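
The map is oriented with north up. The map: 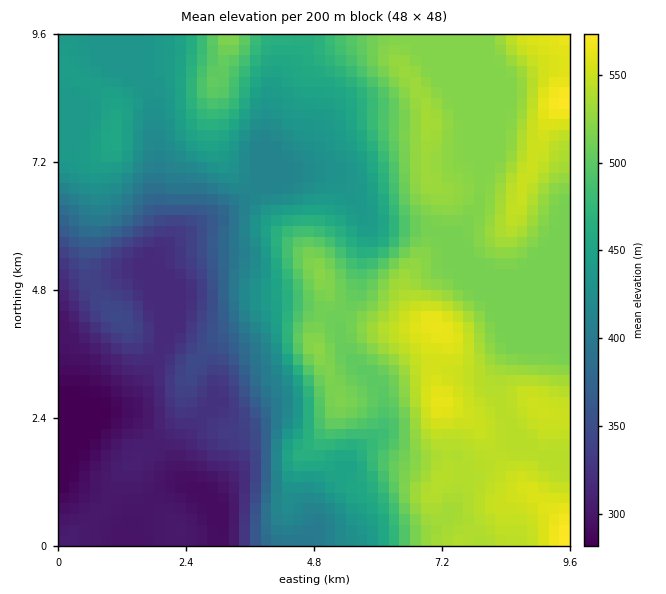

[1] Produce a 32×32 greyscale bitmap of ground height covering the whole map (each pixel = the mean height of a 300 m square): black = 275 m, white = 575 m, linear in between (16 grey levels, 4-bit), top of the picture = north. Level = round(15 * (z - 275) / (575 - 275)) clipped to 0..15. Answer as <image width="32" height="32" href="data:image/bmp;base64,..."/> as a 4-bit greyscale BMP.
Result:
<image width="32" height="32" href="data:image/bmp;base64,Qk12AgAAAAAAAHYAAAAoAAAAIAAAACAAAAABAAQAAAAAAAACAAATCwAAEwsAABAAAAAAAAAAAAAAABEREQAiIiIAMzMzAERERABVVVUAZmZmAHd3dwCIiIgAmZmZAKqqqgC7u7sAzMzMAN3d3QDu7u4A////ABERERERElZmZ4ibzd3d3u8RERERERJXd3eIm83d3u7vERERERESR3d4mavd3d7u7hEREREREkeIiZms3d3e7u4BESERESJGiZmavN3d3u7tABEiESIjR5mZmrzN3d3d3QAREiIiM0aaqqq73d3t3d0AAREiIzNGibu7u97u7d7uAAERIzIzVnm8y7ze7u3e7gABESMzNFZ5vMu87u7d7u0RESIjMzRniszLvO7u3d3dERIiI0NFZ5vMvM3u7t3MzBEiMyI0RWiszMze7u7czMwSIzMiNFZ4rMzN3u7u3MzMEjQzIjRXiKvMzN7u7czMzCMzMiI0V4mrzLzd3dzMzMwjMyIiNFeJrMy7zdzMzMzMMzMiIjRXebzLu7zczMzMzDRDMiM0Vom8y6mrzMzN3MxFVUMzNFeJq6qZm8zMzd3MVmZURERXiZmZiJvMzM3tzGd3ZVVVZ3iIiIibzdzN7cx4iHZmZnd3d4iJq83cze7ciIiHd3iHd3eIiazdzMze3YiZh3eIh3d3iIms3czM3u2ImYd4mZh3iIiavN3MzN7tiJmIiJqZiIiImrzdzMzO7oiJmImrqYiImZq83czMze+IiIiJq7qYmZmavNzMzM3viIiIiau6mZmaq83czMzN7oiIiImry6mZqrzNzMzM3u6IiIiJq8upmau8zMzMze7u"/>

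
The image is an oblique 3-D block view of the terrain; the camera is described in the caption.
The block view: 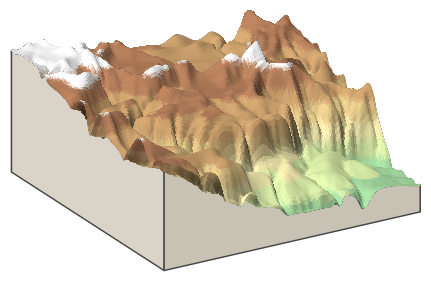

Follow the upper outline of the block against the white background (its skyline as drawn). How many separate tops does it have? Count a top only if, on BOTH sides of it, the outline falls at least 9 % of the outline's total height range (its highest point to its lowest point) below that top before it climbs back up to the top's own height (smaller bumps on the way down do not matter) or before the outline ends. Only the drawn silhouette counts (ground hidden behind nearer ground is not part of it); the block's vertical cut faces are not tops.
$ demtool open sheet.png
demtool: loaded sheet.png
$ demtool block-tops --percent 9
1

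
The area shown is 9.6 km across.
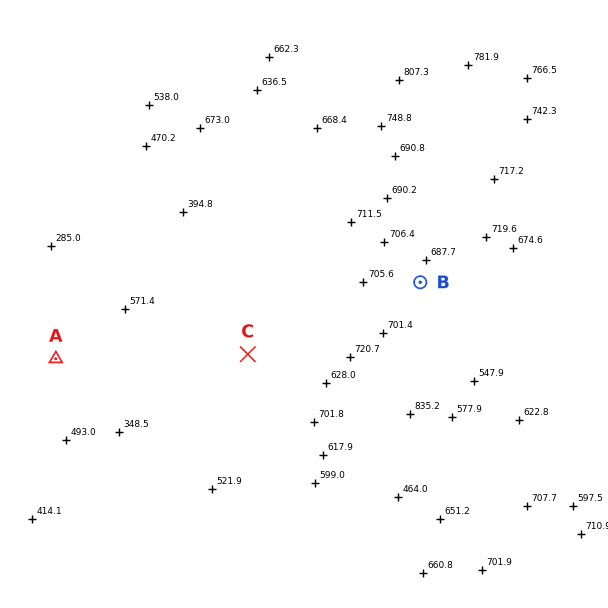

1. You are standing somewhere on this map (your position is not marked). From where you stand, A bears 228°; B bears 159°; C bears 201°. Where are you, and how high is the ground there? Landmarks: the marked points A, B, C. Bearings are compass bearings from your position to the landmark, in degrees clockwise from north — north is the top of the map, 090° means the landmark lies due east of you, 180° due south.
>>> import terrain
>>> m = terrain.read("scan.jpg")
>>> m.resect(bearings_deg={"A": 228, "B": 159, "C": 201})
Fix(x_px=348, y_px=95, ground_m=730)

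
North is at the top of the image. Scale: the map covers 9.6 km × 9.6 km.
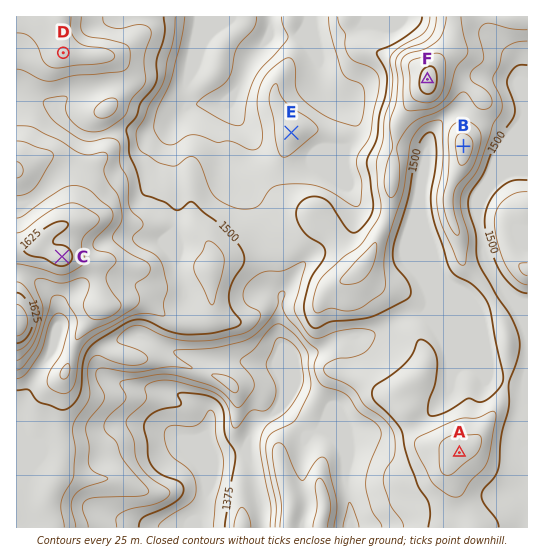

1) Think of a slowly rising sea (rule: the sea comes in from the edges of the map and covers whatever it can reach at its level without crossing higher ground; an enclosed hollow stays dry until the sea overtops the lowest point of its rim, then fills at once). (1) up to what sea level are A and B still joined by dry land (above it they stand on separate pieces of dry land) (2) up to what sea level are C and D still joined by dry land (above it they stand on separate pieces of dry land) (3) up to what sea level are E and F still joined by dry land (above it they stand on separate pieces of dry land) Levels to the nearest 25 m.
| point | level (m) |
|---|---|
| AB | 1500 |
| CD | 1525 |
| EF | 1475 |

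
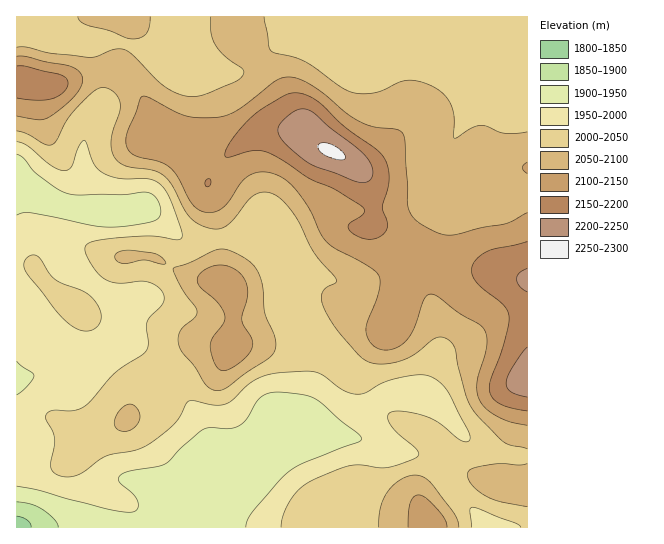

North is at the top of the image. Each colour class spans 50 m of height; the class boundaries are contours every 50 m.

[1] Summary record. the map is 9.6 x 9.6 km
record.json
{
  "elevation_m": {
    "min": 1840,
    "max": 2260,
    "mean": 2040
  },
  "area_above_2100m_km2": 18.9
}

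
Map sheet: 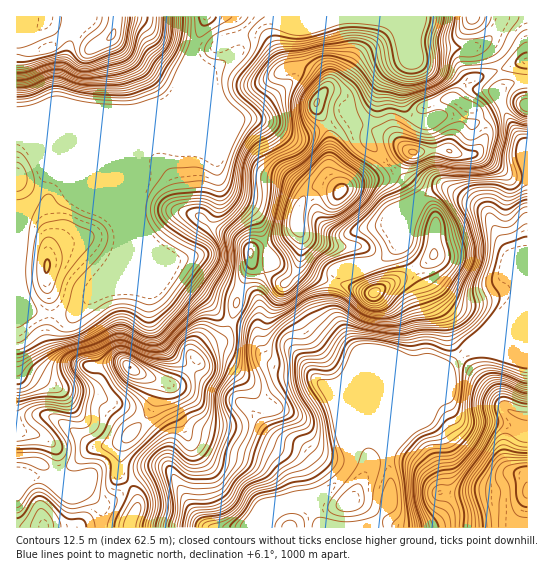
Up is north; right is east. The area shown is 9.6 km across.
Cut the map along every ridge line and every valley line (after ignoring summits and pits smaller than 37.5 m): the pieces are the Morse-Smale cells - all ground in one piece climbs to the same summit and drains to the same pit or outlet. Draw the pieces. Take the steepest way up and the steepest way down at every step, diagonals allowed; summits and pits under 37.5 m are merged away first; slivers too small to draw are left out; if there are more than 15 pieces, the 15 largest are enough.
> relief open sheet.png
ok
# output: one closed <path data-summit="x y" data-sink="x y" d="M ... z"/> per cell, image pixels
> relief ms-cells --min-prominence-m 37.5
<path data-summit="341 191" data-sink="206 17" d="M527 16l-24 0-8 17-10 10-8 4-36 1-23 5-6-2-15-28-11-7-180 0-11 31-2 12-9 23-9 16-8 6-26 9-42 0-21-4-29 0-14 6-18 2-1 89 12-1-5 17-4 53 2 16 7 18 5 3 18 3 18 0 8-3 18-19 4-10 17-22 19-46 8 19 16 16 8 20 24 17 34 33 5 1 10-32 11-22 0-16 31-12 14-10 3-22 12-18 6-2 10 0 13 4-11-17 0-13 4-16 8-10 12-7 9-1 6 2 7-15 5-28 5-9 13-12 13-7-8 37 4 15 8 7 7-9 8-4 16-5 9 0 10-16 6-4 56-18z"/><path data-summit="341 191" data-sink="369 527" d="M362 127l-5 0-12 5-12 13-4 16 0 13 11 17-13-4-10 0-6 2-12 18-3 22-14 10-31 12 0 16-11 22-9 32 4 3 15 3 6 4 4 18 10 12 7 3 21-1 17 14 0 3-24 3-13 5-23 22 0 4 19 22 29 11 32 35-19 19-3 7-11-5-13 0-14 5-7 7-3 13 108 0 14-19 4-19-3-27 0-41-29-71-8-8-18-29-1-23 4-16 3-4 35-7 18-13 9-12 3-20 13-20-8-14-40-42-2-13z"/><path data-summit="130 367" data-sink="369 527" d="M234 323l-5 2-6 12-16 8-11 12-4 10-15 17-7 1-14-4 3 6-8 24-29 30-11 4-18 3-19 16-8 4-9 1-8-1-14-7-18-1-1 15 19 1 15 4 7-1 29 12 15 16 1 21 161 0 5-13 7-7 8-4 19-1 11 5 3-7 19-19-32-35-29-11-17-18-2-8 15-15 13-10 33-6-13-14-5-2-21 1-7-3-10-12-4-18-6-4z"/><path data-summit="130 367" data-sink="206 17" d="M27 204l-11 3 0 252 19 2 14 7 9 1 16-5 19-16 18-3 16-8 24-26 8-24-3-6 14 4 7-1 15-17 7-14 8-8 17-8 7-15-6-2-34-33-24-17-8-20-16-16-8-19-19 46-17 22-4 10-18 19-8 3-18 0-21-4-6-10-5-26 4-53z"/><path data-summit="374 293" data-sink="369 527" d="M447 188l-8 0-9 4-18 15-8 12-4 23-13 14-17 9-31 6-6 12-1 27 13 25 14 16 22 54 7 17 1 29 18-22 17-10 21-49 44-40 27-29 3-7 0-7-6-10 0-14-2-8-23-41-13-11z"/><path data-summit="527 491" data-sink="369 527" d="M486 349l-20 2-21 19-21 49-17 10-18 20-1 14 3 27-4 19-14 17 1 2 154-1 0-173-29-1z"/><path data-summit="413 153" data-sink="369 527" d="M503 111l-6 1-23 12-20-8-15 0-9 5-11 0-4-2-10 15 0 12 4 5-15-12-11-6-16-4 0 8 9 14 33 34 9 16 17-12 12-1 28 15 13 11 23 41 2 8 0 14 6 10 0 7-11 16-39 39 17 0 13 4 28 0 1-199-4-11z"/><path data-summit="113 35" data-sink="206 17" d="M205 16l-88 0-4 18-6 6-10 5-26-21-4 9-14 12-22 7-14 0-1 65 14-1 19-7 29 0 21 4 42 0 26-9 12-11 13-30 3-16 10-26z"/><path data-summit="43 527" data-sink="369 527" d="M35 476l-19 1 1 51 84-1 0-20-15-16-29-12-7 1z"/><path data-summit="473 17" data-sink="206 17" d="M502 16l-115 1 10 6 15 28 6 2 23-5 36-1 8-4 10-10 8-14z"/><path data-summit="341 191" data-sink="369 527" d="M527 61l-56 18-6 4-10 16-9 0-16 5-8 4-7 10 4 3 11 0 9-5 15 0 20 8 23-12 6-1-4-16 1-5 11-7 17-2z"/><path data-summit="113 35" data-sink="369 527" d="M115 16l-98 0-1 35 15 1 16-4 12-7 8-8 4-9 26 21 10-5 6-6z"/><path data-summit="413 153" data-sink="206 17" d="M410 57l-17 12-10 12-6 14-2 19-7 12 0 3 3 2 23 8 12 10 2 0-3-3 0-12 10-15-10-12-2-12z"/><path data-summit="527 105" data-sink="369 527" d="M527 81l-16 2-9 5-3 6 2 11 11 21 12 17 3 10z"/>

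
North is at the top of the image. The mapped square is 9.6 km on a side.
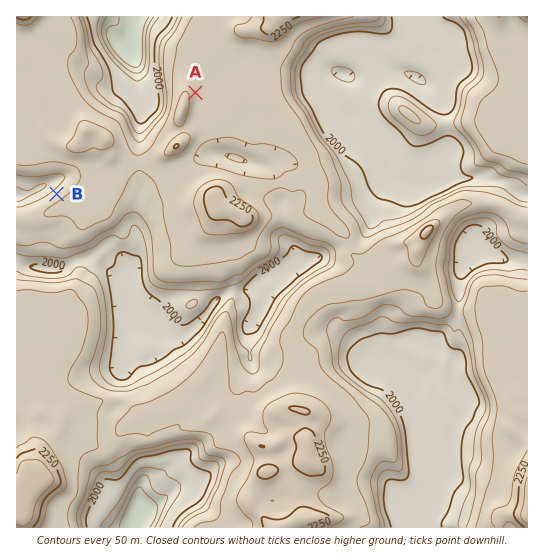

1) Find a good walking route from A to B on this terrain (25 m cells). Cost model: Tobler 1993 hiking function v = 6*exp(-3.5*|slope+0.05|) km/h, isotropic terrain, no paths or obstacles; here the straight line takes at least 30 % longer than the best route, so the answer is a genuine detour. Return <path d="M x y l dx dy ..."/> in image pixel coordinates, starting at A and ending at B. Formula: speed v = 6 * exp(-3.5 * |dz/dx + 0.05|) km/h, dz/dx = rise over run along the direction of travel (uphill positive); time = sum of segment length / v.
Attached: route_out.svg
<path d="M195 93l0 8-13 26-7 7-2 1-10 10-72 36-8 0-26 13"/>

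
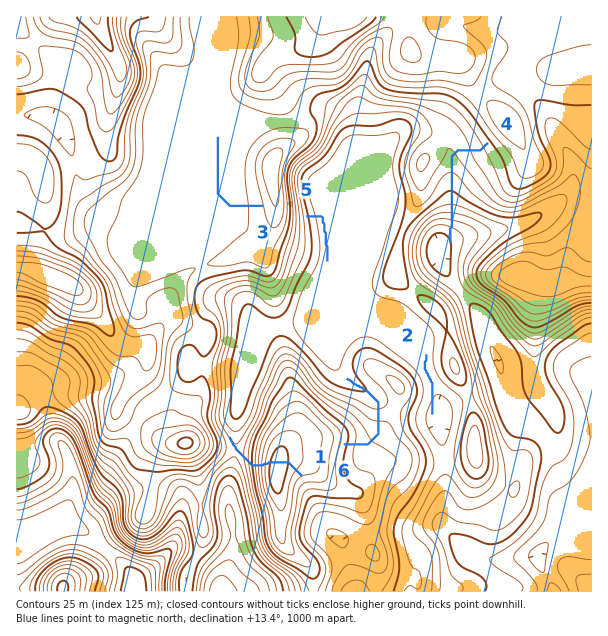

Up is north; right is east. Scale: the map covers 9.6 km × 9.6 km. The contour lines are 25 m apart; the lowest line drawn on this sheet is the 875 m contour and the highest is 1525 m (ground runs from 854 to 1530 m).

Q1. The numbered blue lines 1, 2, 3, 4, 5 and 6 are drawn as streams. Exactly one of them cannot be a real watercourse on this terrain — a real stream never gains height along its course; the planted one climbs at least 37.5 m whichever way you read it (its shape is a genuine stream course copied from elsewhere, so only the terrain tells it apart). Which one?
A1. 1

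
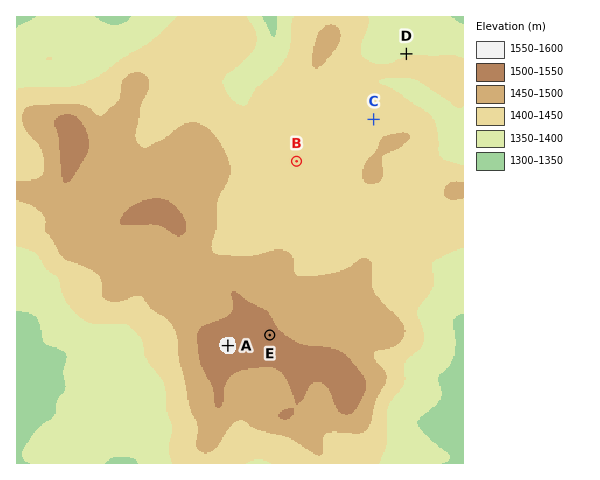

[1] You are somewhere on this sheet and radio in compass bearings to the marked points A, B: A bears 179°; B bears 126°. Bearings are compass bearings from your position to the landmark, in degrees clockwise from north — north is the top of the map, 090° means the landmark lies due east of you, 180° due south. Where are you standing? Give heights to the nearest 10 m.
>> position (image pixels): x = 224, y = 108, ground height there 1410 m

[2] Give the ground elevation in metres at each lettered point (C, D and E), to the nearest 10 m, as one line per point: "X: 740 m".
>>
C: 1440 m
D: 1400 m
E: 1520 m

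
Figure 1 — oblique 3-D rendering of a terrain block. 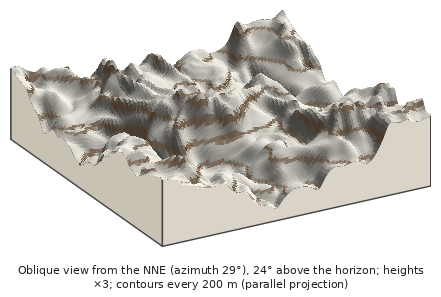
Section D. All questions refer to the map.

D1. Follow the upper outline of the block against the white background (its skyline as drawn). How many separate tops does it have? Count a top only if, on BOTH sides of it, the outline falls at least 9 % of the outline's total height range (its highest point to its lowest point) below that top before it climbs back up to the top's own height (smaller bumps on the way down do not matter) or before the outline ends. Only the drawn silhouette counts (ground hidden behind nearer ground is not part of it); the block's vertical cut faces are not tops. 4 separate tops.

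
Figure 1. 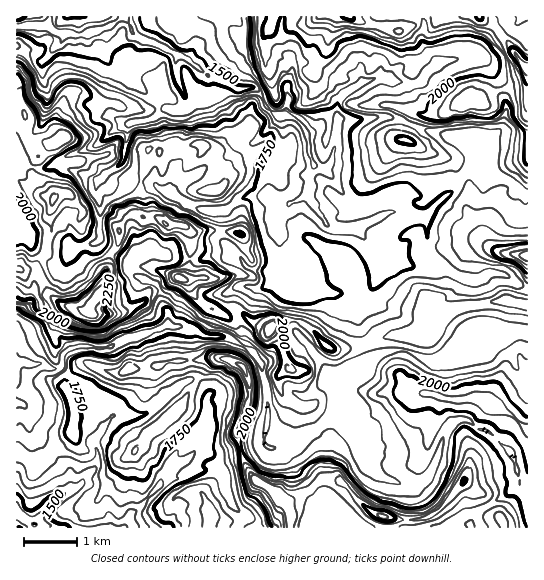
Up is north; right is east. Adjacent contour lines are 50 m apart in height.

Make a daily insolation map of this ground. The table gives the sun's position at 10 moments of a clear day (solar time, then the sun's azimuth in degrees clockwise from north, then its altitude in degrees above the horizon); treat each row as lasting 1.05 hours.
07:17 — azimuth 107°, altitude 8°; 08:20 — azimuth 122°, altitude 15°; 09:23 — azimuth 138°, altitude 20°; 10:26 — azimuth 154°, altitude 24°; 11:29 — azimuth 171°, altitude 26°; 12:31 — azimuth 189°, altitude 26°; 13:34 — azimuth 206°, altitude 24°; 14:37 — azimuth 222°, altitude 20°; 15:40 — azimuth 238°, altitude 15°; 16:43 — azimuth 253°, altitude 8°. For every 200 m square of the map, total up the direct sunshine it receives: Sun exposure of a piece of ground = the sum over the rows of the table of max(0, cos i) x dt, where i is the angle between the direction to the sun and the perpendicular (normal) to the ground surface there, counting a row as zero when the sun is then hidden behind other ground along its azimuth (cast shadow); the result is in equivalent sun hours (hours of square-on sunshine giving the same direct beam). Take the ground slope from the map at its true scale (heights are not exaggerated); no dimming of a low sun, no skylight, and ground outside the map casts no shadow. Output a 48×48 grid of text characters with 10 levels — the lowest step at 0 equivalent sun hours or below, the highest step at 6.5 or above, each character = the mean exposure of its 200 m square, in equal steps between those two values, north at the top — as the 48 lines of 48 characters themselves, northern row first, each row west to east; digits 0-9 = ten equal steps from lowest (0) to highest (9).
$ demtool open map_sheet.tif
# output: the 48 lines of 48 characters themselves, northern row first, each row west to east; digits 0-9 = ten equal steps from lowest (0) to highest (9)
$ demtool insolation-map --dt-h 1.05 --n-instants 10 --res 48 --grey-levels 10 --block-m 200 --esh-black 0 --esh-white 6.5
876577887336555555433554544688985322235678985443
000245421236766565554455677887999986787999998323
312300112321257665555466777766788999978877778612
133002123333202665566665566667677688886665556751
110000123334433136666675655467666667655433323574
210000011344334432576677676656556766664221001467
330001111013443342113348647776763212333221111356
320025531111344132210005545577411211222222333565
420023345443111000001132867998777775324346775566
540012332442000000002322236765666545886799999877
551201112000000000012453112554432110136998887678
633355540011001000024552433345554444322234454445
555898301324435566543336545355455567875323444445
468742467525666657533466554365555668888764545456
432124564034665575443555556423455688888777456788
442001321334555532236765554442555787666655333358
642233211111011245678765666444367765555553433445
677676201000000125773243452355445556555534433444
565765511232100000001344523344556654555334433444
567656634268974310000134433335665334333443333322
444677745668789876666443344320123554544555431000
124544213775456665456753345543333555544555552000
003432201553322255333544445555544455554666678765
332322221434310000111265444555554444445457778999
863000123434665424456754444445554433211333554348
864000125531159988984332223344554433321012211002
987400256532577883210100001123444433444330001331
988885454347857898523000000012333334445435788888
799999999999976789985520132012223222345567666678
566799999987521124556665755521122233334665555555
556677776210000000000259733651123567777765555433
667740000000000001100025532368666653367654444333
455745310011235677884112321258765420122333322234
422026886577777888999622376655544444210000000234
355524578998777535567753578744443234421001112334
655774456766663244445563545434455565555423433334
354564455666522443444464564455555677667777765423
344445455443225664443664566765445566666678777652
344344454311257654444764456643444556665642157664
334566543322576544457642444333344455655443212666
333567544334556554567310111101223334444344233355
534577766577665543356200000000022233344344234335
656667746877564334456400000110111112343233344444
677777556676632100235640000145310000111123544445
777763236667411232335797312566730000000126743434
777422456676334554234888645555572000000057785123
685455666664566555422577755545568410000587742224
145788888866787655554346766555556898778875566544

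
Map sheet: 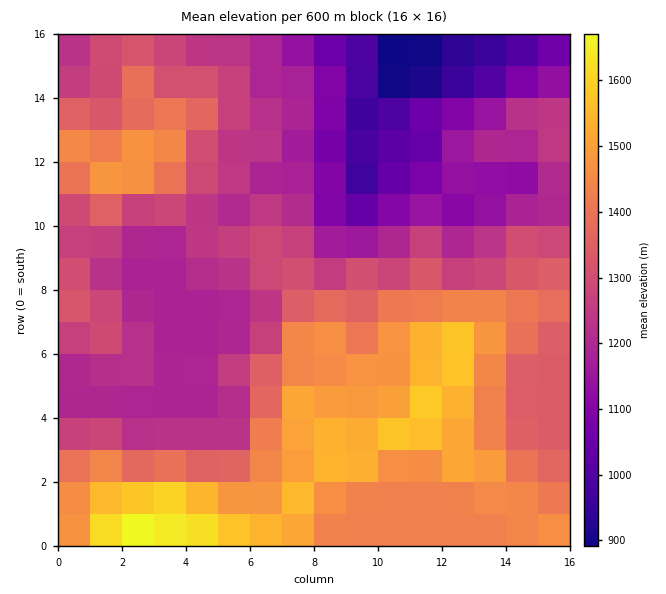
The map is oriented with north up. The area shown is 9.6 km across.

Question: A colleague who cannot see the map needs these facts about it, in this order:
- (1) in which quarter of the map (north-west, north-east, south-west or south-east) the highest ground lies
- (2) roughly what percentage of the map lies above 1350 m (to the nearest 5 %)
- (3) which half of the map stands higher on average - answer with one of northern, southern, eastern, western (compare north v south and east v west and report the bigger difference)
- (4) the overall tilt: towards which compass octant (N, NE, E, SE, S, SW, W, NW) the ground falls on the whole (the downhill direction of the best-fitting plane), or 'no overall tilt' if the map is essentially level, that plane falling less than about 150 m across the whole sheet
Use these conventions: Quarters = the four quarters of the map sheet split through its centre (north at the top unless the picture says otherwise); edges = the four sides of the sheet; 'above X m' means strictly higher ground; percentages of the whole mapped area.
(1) The highest ground is in the south-west quarter.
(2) Roughly 40 % of the ground is higher than 1350 m.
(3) Taken as a whole, the southern half is higher than the northern.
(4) Overall the map slopes down towards the north.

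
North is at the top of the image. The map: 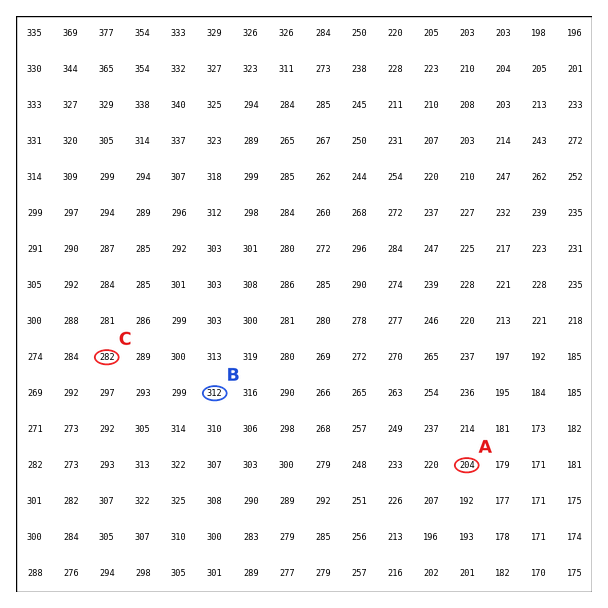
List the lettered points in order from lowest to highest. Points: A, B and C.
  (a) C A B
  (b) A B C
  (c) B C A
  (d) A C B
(d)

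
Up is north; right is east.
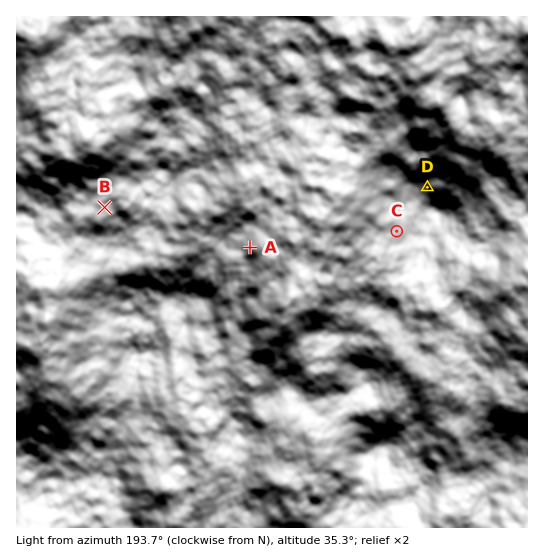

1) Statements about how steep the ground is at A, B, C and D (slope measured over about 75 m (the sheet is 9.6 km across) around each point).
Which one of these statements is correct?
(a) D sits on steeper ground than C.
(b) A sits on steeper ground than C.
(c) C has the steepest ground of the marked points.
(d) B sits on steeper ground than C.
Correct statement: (b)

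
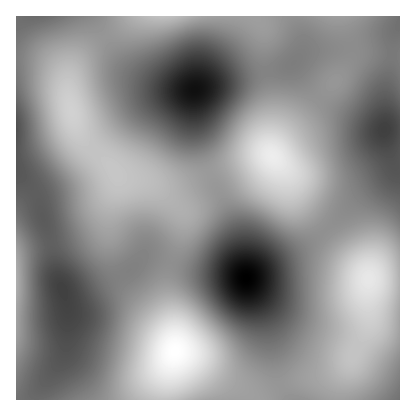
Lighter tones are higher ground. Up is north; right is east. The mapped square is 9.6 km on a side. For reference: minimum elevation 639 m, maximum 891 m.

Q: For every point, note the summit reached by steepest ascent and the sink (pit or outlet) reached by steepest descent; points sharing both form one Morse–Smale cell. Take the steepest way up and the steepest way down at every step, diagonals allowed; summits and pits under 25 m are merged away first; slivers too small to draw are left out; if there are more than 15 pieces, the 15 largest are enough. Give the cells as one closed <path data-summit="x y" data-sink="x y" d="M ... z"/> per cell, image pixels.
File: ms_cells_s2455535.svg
<path data-summit="72 112" data-sink="62 290" d="M90 16l-64 0-10 6 0 150 17 18 5 8 13 44 5 30 8 22 4 3 20-5 36-18 20-17 10 0 18 5 11-38-1-12-8-9-28-21-26-5-34-33-9-14-8-30 0-22 10-20 11-10 15-10z"/><path data-summit="368 280" data-sink="246 278" d="M326 230l-22 17-40 20-18 11 19 38 7 26 6 36 7 16 5 6 48 0 5-22 25-54 1-46z"/><path data-summit="176 352" data-sink="62 290" d="M154 257l-12 1-18 16-36 18-16 5-8-3 4 16-3 42-4 8-22 30-1 10 126 0 3-26 8-22-1-22-7-38 4-30z"/><path data-summit="272 156" data-sink="384 130" d="M396 30l-8 8-36 8-1 12-9 16-59 64-10 14 0 6 14 16 13 28 26 28 34-33 24-16 10-11 0-6-8-22-2-14 2-38z"/><path data-summit="72 112" data-sink="194 90" d="M106 38l-12 6-15 14-10 20-1 16 3 16 6 20 6 10 39 38 18 2 24 8 10 0 34-14 1-4-13-42-2-38-26-3-30-13-18-14z"/><path data-summit="176 352" data-sink="246 278" d="M174 263l-3 1-2 6-2 22 7 38 1 22-8 22-3 26 124 0-10-22-6-36-7-26-18-36-13-6-38-4z"/><path data-summit="162 16" data-sink="194 90" d="M296 16l-162 0-29 22 15 22 18 14 30 13 26 3 26-9 60-12 12-5 8-8 3-8z"/><path data-summit="272 156" data-sink="194 90" d="M352 46l-44 5-4 2-14 13-54 11-40 12-2 21 2 18 13 44 45-14 18-2 11-18 59-64 9-16z"/><path data-summit="16 282" data-sink="62 290" d="M16 173l0 227 20 0 3-10 25-36 3-14 1-30-12-38-5-30-13-44-5-8z"/><path data-summit="272 156" data-sink="246 278" d="M272 156l-18 2-44 16 25 52 11 52 18-11 40-20 21-17-25-28-13-28z"/><path data-summit="368 280" data-sink="384 130" d="M388 129l-4 1 0 4 10 30 0 6-10 11-24 16-34 33 44 50 30 2 0-152z"/><path data-summit="72 112" data-sink="246 278" d="M210 173l-36 15-23-4 23 19 9 11-2 20-10 28 25 8 32 3 18 5-6-34-5-18z"/><path data-summit="368 280" data-sink="400 400" d="M370 279l-2 45-25 54-4 14 1 8 60 0 0-118z"/><path data-summit="176 352" data-sink="384 130" d="M400 16l-57 0 9 30 36-8 10-8-4 8-3 30-5 22-2 40 16 0z"/><path data-summit="176 352" data-sink="194 90" d="M342 16l-44 0-1 6 6 20-3 14 8-5 42-4 1-5z"/>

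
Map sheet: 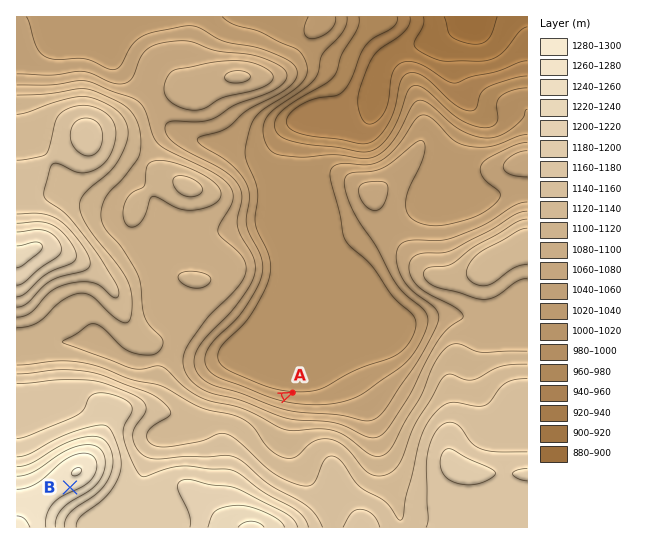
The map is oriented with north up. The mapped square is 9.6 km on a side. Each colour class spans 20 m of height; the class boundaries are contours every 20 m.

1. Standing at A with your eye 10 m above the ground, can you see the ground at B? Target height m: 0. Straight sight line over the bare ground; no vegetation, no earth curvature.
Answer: no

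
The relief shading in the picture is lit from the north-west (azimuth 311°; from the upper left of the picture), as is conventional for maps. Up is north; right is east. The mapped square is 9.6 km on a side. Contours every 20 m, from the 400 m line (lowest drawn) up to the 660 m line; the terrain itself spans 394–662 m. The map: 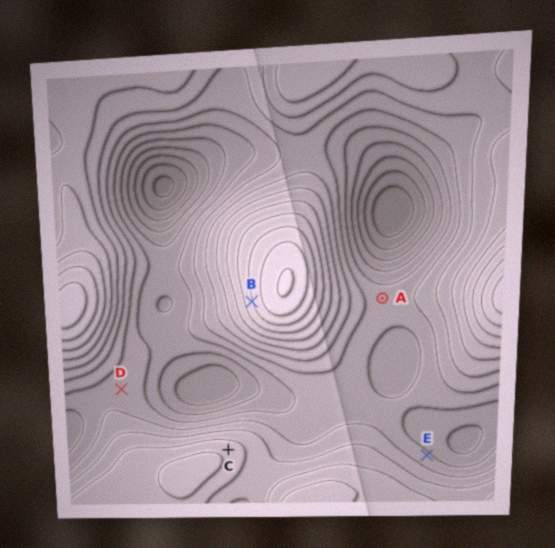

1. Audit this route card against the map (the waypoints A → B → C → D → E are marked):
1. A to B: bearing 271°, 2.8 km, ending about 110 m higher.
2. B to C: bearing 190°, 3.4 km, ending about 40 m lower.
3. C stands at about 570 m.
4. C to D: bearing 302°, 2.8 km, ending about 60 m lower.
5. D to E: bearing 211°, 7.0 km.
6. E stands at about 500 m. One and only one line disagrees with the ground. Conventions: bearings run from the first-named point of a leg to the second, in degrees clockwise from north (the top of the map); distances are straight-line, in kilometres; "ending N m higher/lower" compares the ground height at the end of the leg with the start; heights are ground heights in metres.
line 5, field bearing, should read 104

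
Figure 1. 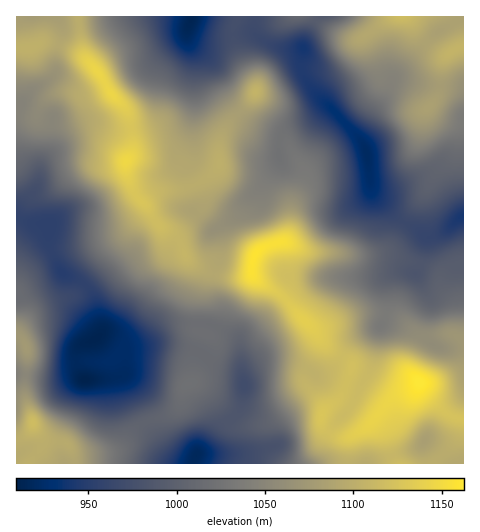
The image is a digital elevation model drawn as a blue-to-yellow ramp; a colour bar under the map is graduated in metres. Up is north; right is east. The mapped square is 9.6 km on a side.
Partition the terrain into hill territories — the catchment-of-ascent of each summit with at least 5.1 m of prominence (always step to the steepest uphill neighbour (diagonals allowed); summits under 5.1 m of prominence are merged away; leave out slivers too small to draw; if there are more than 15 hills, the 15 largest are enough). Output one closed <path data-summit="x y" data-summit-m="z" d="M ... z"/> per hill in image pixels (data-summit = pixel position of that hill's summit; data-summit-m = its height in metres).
<path data-summit="126 161" data-summit-m="1148" d="M188 38l0 22-5 8-15 15-11 36-7 5-21 5-18 0-15-5-8 0-20 9-25 29-6 25-9 14-5 13 1 4 5 4 21 3-1 20 11 26 20 10 10 9 5 11 6 25 0 7-2 3 25 16 3-5 24-5 24-17 33-1 6 2 3-19-5-12 0-17 8-26-3-23 23-16 7-13 16-17 17-21-2-17 5-12-23-6-19-13-16-19-14-34-11-9z"/><path data-summit="419 382" data-summit-m="1163" d="M463 217l-7 3-14 13-15 5-5 22-6 14-18-2-9 5-2 4 0 28-5 14-4 5-22 10-9 9-14 21-8 5-10 2 45 13-10 21-14 14-11 15-5 14-7 12 59 0 19-8 26-7 6-5 4 20 37-1z"/><path data-summit="256 253" data-summit-m="1159" d="M330 107l-5 0-17 14-21 8-5 5-4 11 0 20-31 35-7 13-23 16 3 23-8 26 0 17 5 12-3 19 22 12 3 7 6-12 14-8 36-37 5-2 28-9 47 0 21-5 20 2 4-7 7-30-27-17-27-26-7-44-7-12z"/><path data-summit="112 95" data-summit-m="1145" d="M192 16l-76 0-19 5-23 2-14-2 3 11-7 23 0 16-6 8-22 16-12 17 1 106 9 3-3-5 1-7 13-22 3-20 28-34 20-9 8 0 15 5 18 0 21-5 7-5 11-36 15-15 5-8 0-32z"/><path data-summit="33 423" data-summit-m="1118" d="M22 374l-6 1 1 89 176-1-19-5-12-11-14-21-12-30-12-20-40 4-9-5-34 3z"/><path data-summit="428 108" data-summit-m="1084" d="M404 80l-12 2-5 13-16 21-12 22 8 15 3 28 3 13 27 26 30 18 12-5 22-17 0-120-9-8z"/><path data-summit="322 414" data-summit-m="1128" d="M287 362l-23 0-14 8-5 5-1 21-4 14-22 21-7 11-14 12-3 10 118 0 5-5 8-21 11-15 14-14 9-20-26-10-13-1-15-11z"/><path data-summit="402 17" data-summit-m="1118" d="M462 16l-143 0-16 30-2 16 1 11 15 23 12 9 29 32 13-21 17-24 5-14 44-46 19-10z"/><path data-summit="305 321" data-summit-m="1138" d="M395 273l-20 4-47 0-33 11-36 37-17 11-2 6 2 35 8-7 14-8 30 2 13 4 7 6 7 0 12-6 14-21 9-9 22-10 4-5 5-14 0-28z"/><path data-summit="188 384" data-summit-m="1021" d="M169 345l-40 3-5 6 0 18-2 4 8 8 18 42 14 21 12 11 19 5 4-9 14-12 7-11 20-18 4-10 3-18-6-13-21-6-22-15z"/><path data-summit="256 92" data-summit-m="1107" d="M190 24l-2 4 0 10 2 4 21 19 14 34 24 26 28 12 6 0 11-7 14-5 17-14 5-1-13-10-15-23 0-25-23 0-19-9-7-5-39 1-12-4z"/><path data-summit="26 347" data-summit-m="1076" d="M62 273l-9 8-37 17 1 76 24 4 20 0 7-3 13 2-4-12 0-14 4-6 15-6 4-4 1-9-6-25-5-11-10-9z"/><path data-summit="29 48" data-summit-m="1104" d="M56 16l-40 1 1 95 11-17 22-16 6-8 0-16 7-23-1-8z"/><path data-summit="452 52" data-summit-m="1107" d="M463 16l-26 16-45 49 12-1 47 7 9 4 3 4z"/><path data-summit="298 17" data-summit-m="1008" d="M318 16l-62 0-2 17 6 6 12 6 12 4 17 0z"/>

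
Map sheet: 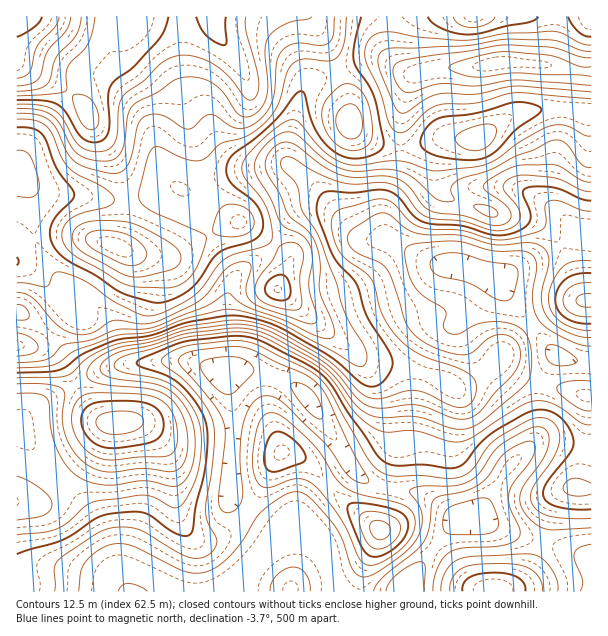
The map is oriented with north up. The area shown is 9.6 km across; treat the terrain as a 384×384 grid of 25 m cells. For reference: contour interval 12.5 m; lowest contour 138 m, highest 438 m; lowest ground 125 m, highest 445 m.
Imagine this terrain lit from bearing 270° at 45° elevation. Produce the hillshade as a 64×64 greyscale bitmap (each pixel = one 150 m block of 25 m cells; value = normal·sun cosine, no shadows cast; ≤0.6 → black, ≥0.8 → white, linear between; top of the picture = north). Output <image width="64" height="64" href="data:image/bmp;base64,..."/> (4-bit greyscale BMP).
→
<image width="64" height="64" href="data:image/bmp;base64,Qk12CAAAAAAAAHYAAAAoAAAAQAAAAEAAAAABAAQAAAAAAAAIAAATCwAAEwsAABAAAAAAAAAAAAAAABEREQAiIiIAMzMzAERERABVVVUAZmZmAHd3dwCIiIgAmZmZAKqqqgC7u7sAzMzMAN3d3QDu7u4A////AHd3ZmZ3iIiIiIiIiImaqYdmeJh2VWis3LqpiHdmVWZ3d3d2ZneIiIiZmId3iJmZh2d4mYZVaKvMupmId2ZmZnd3d3dnd4iImZmYh3d4iZmHd4mql1RWisy6mIh3dmZnd3d3d3d3iImZmZiHZneImYh3iauoZDV5q6mYiIh3d3d4d3d3dneIiZmZmHdmZ3iIiIiJvMp0M1eZmYiIiIh3d4iIh3dmZ3iJmZmYd2Zmd4iIiJrN24UyNXiIiImZmYh3iIiHdmZneImZmYdmd3d3eIiJm83bhTIjV4iIiZqpmIiIiId2Zmd4iZmZdlZ3h3d3iImrzcqGQyNWeIiZqqqYiIiIh3dmd3iImZh1VXiId3eImrvLqXZUM0Z4iJqrupmIiIh3d3d3iIiZmHVFaJmHd4iau6mHdmVVVneImru7qZiIh3d3d4iIiImYZURomZh3eaqph3d3d2Z3d3iau8uqmYiHd4iIiIh4iZhkNFeaqXd4qpdmeIiHeIh3ZnmrzLqZiIiIiJmYiHiJiGQzV5qph3iZdmeJmYiIiHZVZ5q8u6mIiIiZmZmIeIiHUyNHm7qHeIdlaKqpiIiIhlRWibvLqYiIiJqqqYh4iIdTIkebu5h3dlV5u6mIiIiHVEV4q8y5iIiJqrqpiHiIdlMSR5u7mHZlVou7qYiIiIdkRWeavLqYiJmru6mId3d2QhJHm7uYdlVoq8uYiIiIh2VEVnm8upiImrzLqYh3dmVCIkaauphlVXm8upiIiZmIZVVVaKu7mYiavMupiId2VDIiRpq6l2VXm8y6mIiJmZhlVVVnm7upiJq8y6mIh2ZUMiNXmqmGVWis3bqIiImZmHVVVWeKu6mImru7qYiHdlMiI1eaqYZWec3tuYd4iZmYZVZmZ4mqmYiZq6qYiId2UyI0aJmYdmeK3u25h3iJmYdmZmZ4iamYiImZmYh3d3ZTM0V4mZh3eJzv7bh3eImZh2ZmZniJmYh4iIh3d3d3dlREVniZmIiJvO/sqHd4iJh3d3dmZ4iIiHd3ZlVVZnd2ZVVniJmZmZrN7tuHd3iIiHd4h2ZmeIiId3ZVRERWZ3ZmZneIiZmqq83cuXdnd3d3d4mYdVVniIh3dmVUREVmZVVnd3iJqru8zMqYdmZ3d3d4mZh1VWeJmXdmd3ZURVVUNFZ3d4mrvMzLqHdmZmZmd4iamXZVaJqZd3iJh2VWdlMjRWZneau8zLmHZmZmZmd3iJmYdmaJqpmIiamYdmeIZDNFZmZ4mru7l2ZmZmZmd3iIiZh3eKu6mJmqqYh3iJmGVEVmZ4mqqql2VWZmZmd3eIiIiIiazMqYmqqYh4iZmZhlVWZ4mqqph1VWZmZmZ3d4iHd4iavdy5maqYiIiZmZmHZVVXiru5hlRFZmZmZmd3iHd3iJrN3bmZmYh4iaqpiIh2VEaKzLl1REZmZmZmZneIh3iIms3cuZiId4iaqqmIiHZURXm8uXVEVWZmZmZmd4iIiIiavMuph3d4maq7qYd3dlQ0aKu6hlRFVWZmZmZ3iIiIiJq8u5mHd4mqqqqYd3d3ZURXmqqXVDNFZnd2ZneIiIiImru6mId4mru6qZh3d3dmVWZ4mZhjIjVnd3d3d4iJmYiJqqmIh3iru7qYh2Z3d3d3d2Z4mGMSNXd4h3d3iJmZh3iZmIiHiavLqYh3Z3d3d4iHZVZ3UyJGd3iImIiImqmGZ3iHeIiJq7upiHd3d3eIiZhlRFZUNFZ3eJqqmIiaqXZVZ3d4iImqqpiIiHd3eIiZmHQzRVVVZ3d4m7upiJqpdURWd4iIiZqpmYiId3iIiJmYZDNFVVZ3d3irzLmImZhlRFZ4mZiImZmZmYh3eIiIiIdkRFZmZ3h3eKvMqYiId2VVZ4mZmIiZmZmZiHd4iIiIdmVFZmZ4iId4q8uph3d2Zmd4iaqYiZqqmZmHd3iIiIdmVVVnd4mZh3iauph3d3Zmd4iZqpiJqqqZmHZneIiId2VVVWeImqmHeImpmHd3ZmZ4iJmqmJmru6mHZmd4iIh2ZVRFeJq7uYd3iJmYiId2VXiIiamYmrzLqYdVVoiZiHZmVEV5q8y6h2d4mZmZiHVVZ3eJmZiavdyodURWiZmHd3ZURXmszLmGZniZmZmYdlVmd4mZmJrN7bhkRFeJmYd4h2Q0abzMuXZVaJqpmZmHVWZneJmYms3tqFQ0V4mYh4iYdDRoq8u5dURXmqmZmYd2Zmd4mZiKvdynVDRniZiHiZmFM1eru6l1M1eaqZiJmId3d3iZiImry5dURWeIiIiJqoYzR5q7qXUzR5qpmIiZmId3iIiHiJmph1VWZ4iIiImqlkJGiqqpdTNGiamIiJmZiHeIiId3d4iHZmZ3d4iImaqWQzaJmpl1M0aJmYiImZmHd3d3d2ZWd3d3d2Z3eIiZqoZDRniZmHVDRniZiHiJmYd3d3d2ZUVniHd3Zmd4iJqphUNGeJmIZURWeIiHd4iYiIiIiIZkRWd4iId2Z3iJmZh1RFZ4iIdVRWd3iHd3eIiIiImZhmVFZ3eIh3d3eImZl2VVZ3iIdlVWd3d3d3d3iIiImamXZVVmZ3iId3d4iZmHZVZniIdlRWeIiIiHd2Z4iIiZqpd2ZVVmeIiHd3iZmHZmZ3eIh1RFZ4iIiIiHZmeIiImql3ZlVVZ4iId3eJmIdmZ3eIh2VVZ4iJmZmZh2Z3h4iaqXd2VUVniIh3d4mYdmZ3d4iHZVVniImZmqmHZnd3eJqp"/>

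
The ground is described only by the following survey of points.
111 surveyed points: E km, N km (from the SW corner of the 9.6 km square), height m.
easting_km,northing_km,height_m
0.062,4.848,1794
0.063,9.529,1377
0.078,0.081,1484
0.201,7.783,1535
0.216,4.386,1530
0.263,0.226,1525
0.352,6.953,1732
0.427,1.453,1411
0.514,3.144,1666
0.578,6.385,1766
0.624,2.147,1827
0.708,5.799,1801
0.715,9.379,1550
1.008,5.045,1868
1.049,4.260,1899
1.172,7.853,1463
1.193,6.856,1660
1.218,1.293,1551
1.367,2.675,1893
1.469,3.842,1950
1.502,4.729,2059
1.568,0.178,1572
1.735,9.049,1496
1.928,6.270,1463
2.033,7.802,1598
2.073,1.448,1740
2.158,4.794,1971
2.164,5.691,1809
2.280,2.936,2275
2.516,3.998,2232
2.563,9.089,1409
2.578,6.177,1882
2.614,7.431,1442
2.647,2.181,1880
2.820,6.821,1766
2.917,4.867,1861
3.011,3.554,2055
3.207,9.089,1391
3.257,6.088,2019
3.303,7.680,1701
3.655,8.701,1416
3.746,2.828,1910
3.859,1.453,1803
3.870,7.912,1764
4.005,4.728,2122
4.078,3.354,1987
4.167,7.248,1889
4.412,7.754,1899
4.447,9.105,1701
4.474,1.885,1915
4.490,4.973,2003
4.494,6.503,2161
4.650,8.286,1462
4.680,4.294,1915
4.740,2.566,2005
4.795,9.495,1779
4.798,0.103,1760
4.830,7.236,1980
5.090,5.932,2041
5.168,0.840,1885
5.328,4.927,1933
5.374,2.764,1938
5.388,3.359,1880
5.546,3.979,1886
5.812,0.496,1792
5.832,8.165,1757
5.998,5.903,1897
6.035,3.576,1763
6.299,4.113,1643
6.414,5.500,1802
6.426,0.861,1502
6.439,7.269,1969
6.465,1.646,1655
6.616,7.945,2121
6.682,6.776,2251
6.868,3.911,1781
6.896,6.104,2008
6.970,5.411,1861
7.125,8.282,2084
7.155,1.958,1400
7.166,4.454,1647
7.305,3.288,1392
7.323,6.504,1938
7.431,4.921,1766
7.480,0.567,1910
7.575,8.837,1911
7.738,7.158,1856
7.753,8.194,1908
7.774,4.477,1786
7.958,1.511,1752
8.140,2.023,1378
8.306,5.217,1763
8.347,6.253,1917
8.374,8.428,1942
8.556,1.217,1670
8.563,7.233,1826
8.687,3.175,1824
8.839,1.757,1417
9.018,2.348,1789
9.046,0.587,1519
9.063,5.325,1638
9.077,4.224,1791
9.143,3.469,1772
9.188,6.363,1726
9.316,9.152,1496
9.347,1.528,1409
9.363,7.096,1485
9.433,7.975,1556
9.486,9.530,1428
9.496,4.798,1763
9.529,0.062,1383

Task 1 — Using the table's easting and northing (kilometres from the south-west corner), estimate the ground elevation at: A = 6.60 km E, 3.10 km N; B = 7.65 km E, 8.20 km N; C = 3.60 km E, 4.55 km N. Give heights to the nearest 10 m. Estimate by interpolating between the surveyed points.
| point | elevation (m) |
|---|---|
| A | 1720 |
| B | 1870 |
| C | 2100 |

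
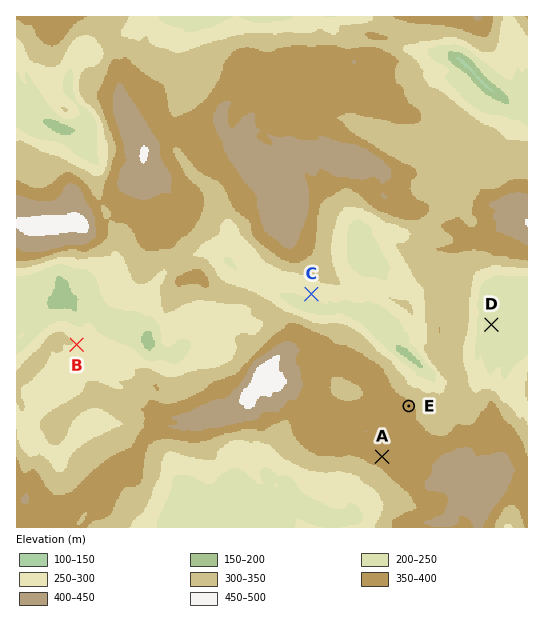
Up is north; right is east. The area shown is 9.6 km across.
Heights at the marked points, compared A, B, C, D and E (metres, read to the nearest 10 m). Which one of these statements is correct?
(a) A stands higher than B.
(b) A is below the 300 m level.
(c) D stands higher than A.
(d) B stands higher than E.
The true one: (a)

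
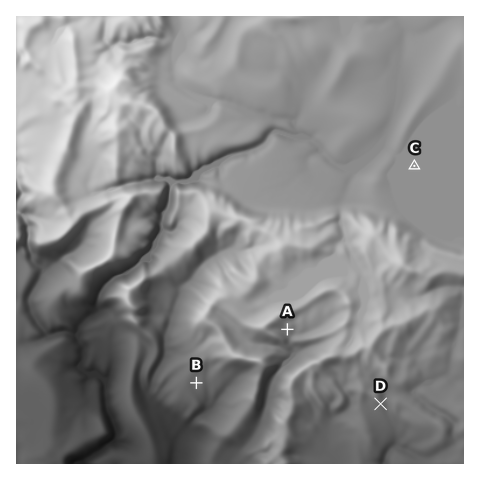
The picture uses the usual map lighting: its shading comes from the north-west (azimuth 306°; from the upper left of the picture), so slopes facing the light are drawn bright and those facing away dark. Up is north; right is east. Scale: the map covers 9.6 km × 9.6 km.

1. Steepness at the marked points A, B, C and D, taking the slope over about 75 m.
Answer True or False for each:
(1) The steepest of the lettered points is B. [False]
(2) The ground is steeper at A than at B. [True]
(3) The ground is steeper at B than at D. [False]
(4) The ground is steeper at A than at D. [True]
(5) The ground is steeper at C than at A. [False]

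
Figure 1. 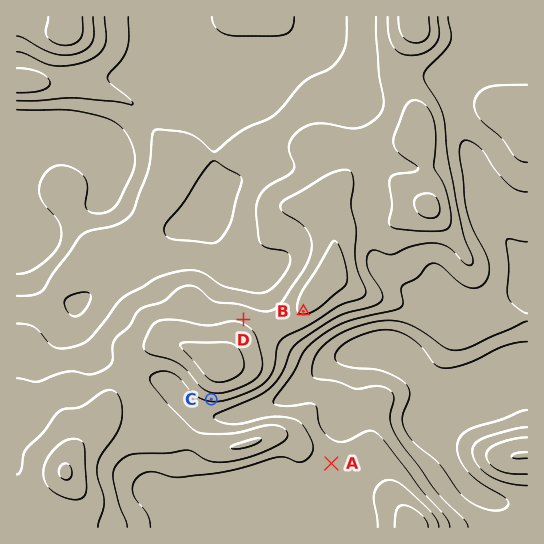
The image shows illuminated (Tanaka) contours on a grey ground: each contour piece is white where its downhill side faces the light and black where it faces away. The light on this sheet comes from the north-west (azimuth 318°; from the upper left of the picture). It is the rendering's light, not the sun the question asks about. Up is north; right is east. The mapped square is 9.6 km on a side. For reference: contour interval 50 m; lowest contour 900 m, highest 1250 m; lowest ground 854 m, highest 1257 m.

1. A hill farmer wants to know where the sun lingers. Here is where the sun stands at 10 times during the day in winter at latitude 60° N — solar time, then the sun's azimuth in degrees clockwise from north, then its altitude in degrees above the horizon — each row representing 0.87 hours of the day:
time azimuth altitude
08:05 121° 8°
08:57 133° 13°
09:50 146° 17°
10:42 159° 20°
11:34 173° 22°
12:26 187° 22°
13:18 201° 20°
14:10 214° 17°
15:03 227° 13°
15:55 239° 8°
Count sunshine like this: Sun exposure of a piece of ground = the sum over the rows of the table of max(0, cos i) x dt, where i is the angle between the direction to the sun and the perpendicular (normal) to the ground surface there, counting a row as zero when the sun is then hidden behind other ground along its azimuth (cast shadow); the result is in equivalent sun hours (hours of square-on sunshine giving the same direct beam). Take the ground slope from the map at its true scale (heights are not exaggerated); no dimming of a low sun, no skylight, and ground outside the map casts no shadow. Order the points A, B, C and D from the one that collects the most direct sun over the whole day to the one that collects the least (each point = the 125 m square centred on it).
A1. C > B > A > D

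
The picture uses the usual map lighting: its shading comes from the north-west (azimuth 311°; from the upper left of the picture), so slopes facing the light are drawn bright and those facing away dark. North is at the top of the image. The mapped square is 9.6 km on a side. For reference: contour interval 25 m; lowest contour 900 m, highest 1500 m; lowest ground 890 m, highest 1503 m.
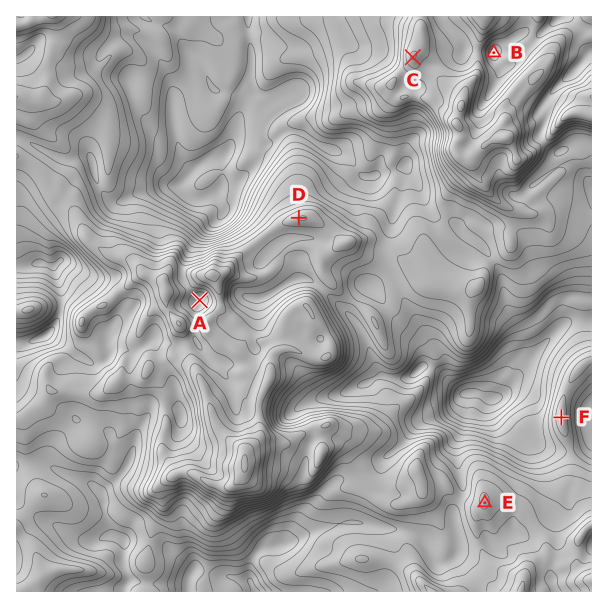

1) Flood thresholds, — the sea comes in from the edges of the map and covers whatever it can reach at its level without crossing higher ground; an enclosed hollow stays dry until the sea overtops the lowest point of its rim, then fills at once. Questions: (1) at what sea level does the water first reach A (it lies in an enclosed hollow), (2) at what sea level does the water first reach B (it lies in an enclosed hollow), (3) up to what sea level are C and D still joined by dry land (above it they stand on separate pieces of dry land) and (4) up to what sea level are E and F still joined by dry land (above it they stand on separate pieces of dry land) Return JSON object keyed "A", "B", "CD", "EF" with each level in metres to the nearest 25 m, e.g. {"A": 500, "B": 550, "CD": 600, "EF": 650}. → {"A": 1300, "B": 1275, "CD": 1175, "EF": 1100}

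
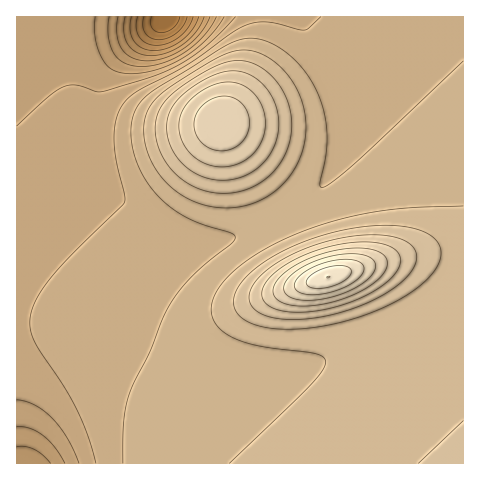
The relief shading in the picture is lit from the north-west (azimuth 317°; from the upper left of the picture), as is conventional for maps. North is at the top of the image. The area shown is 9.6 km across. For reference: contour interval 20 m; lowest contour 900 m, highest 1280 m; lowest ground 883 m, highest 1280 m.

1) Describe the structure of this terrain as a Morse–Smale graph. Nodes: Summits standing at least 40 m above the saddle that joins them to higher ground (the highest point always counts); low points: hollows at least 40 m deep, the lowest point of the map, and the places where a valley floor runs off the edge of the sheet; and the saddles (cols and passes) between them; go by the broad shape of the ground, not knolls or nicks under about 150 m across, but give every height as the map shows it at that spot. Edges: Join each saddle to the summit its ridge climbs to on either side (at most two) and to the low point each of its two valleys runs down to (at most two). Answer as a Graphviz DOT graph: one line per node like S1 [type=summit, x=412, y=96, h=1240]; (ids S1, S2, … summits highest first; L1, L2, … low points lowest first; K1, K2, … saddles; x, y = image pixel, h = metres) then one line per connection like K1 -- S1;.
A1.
graph terrain {
  S1 [type=summit, x=328, y=277, h=1280];
  S2 [type=summit, x=222, y=123, h=1216];
  L1 [type=low, x=165, y=19, h=883];
  L2 [type=low, x=24, y=463, h=1000];
  K1 [type=saddle, x=274, y=222, h=1104];
  K2 [type=saddle, x=17, y=321, h=1078];
  K1 -- S1;
  K1 -- S2;
  K1 -- L1;
  K2 -- S1;
  K2 -- L1;
  K2 -- L2;
}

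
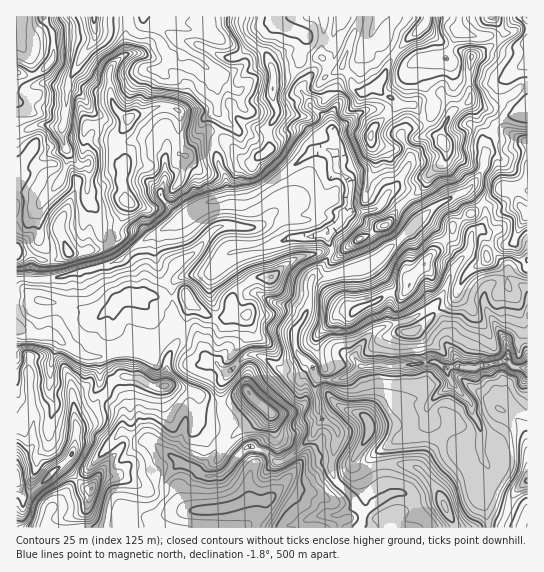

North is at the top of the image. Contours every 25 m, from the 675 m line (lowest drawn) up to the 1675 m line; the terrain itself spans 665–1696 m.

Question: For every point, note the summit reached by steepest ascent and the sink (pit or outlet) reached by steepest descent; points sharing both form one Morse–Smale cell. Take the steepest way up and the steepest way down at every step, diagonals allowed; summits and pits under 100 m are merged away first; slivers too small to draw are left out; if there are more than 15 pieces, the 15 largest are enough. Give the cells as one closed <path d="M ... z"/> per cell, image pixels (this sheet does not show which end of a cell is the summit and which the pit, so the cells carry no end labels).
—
<path d="M327 149l-14 2-44 34-19 11-23 1-30 10-22 16-29 16-28 22-56 16-20 3-24-1-2 2 1 247 340 0 2-2 4-7 0-5-7-8-3-8-18-19-3-6 0-15 5-19 0-8-4-6-11-6-6 7-3 9-19 20-12 6-4 2-11-11-18-5-28 28-16 1-8-5 18-18 10-19 2-16-6-12 0-23 7-10 14-14 7-4 12 1 33 20 7-1 6-8 5-1-12-9-5-10 0-17 9-12 4-9 3-12 0-16 21-30-4-10 0-8 13-12 3-7 4-3 3-18-2-12-13-12 0-12-5-6z"/><path d="M434 361l-37 6-38 0-17 12-24 0-3 6 2 25 4 8 12 7 4 6 0 8-5 19 0 15 3 6 18 19 3 8 7 8 0 5-5 9 130-1-3-18-5-16 3-12 5-8 0-7-5-11-12 2-5-2-33-33-5-9 1-10 23-20-5-14z"/><path d="M458 16l-183 1 2 7 21 7 7 6-5 14 0 11 8 16-7 13 7 8 1 6 12 8 11 14 5 16-2 10 1 16 15 14-2 29 14 0 16-5 8-13 10-9 11-18 3-10-10-19 0-4 5-5 20-8 6-6 1-6-1-11-11-17 0-19 4-3 20 0 2-2 12-26z"/><path d="M159 16l-64 1 0 22-15 20-9 18-4 14 0 16-4 19-10 1-11-3-19 8-6 0 0 35 12 4 9-6 13-2 11 6 9 3 4 7 4 1 8-10-4-12 0-9 1-16 5-9 14 1 14 10 6-5 8-14 12-3 14-6 12 0 11 6-1 40 2 2 5 1 17-23 8-1 6 2 7-13-7-11 8-1 15-8-1-8-5-2-15-17 7 1 9-4 6-6-1-7-11-14-10-5-48-15z"/><path d="M169 107l-12 0-14 6-12 3-8 14-6 5-14-10-14-1-5 9-1 16 0 9 4 12-8 10-4-1-4-7-9-3-11-6-13 2-9 6-12-4-1 51 11 1 8-7 26-32 8 5 13 3 5-1 1 12 8 11 5 25 14 26 3 0 28-22 29-16 22-16 29-8 2-6-3-16-6-11-4-16 1-16-5-2-8 1-17 23-5-1-2-2 1-40z"/><path d="M467 191l-33 16-64 58-39 11-17 0-2 2-4 31-4 9-9 12 0 17 7 12 12 9 20-7 8-5 12 1 10-16 13-12 33-9 24-15 6-6 13-30 18-22 1-13 11-8 2-7-1-13z"/><path d="M459 31l-14 28-20 0-4 3 0 19 12 21-1 13-10 9-16 5-5 5 10 24-3 9-15 22 16 13 12 17 17-15 29-13 6-6 11-19 1-21 8-14 2-6 12-9 11-1 10-5-15-3-6-6-4-10 0-6 4-8 21-15 0-19-11 5-11 0-13-12-12 1z"/><path d="M527 111l-20 5-12 9-2 6-8 14-1 21-16 24 17 19-1 14-12 11-4 19-12 12-12 28-12 13 12 16 3 23 6 8 4 12 6 3 12 0 24-5 7-3 2-3-1-14-22-36-1-13 9-11 17-4-1-6 4-4 15-8z"/><path d="M274 16l-31 0-2 2 2 15 11 12 11 8 7 14 0 30 5 17-10 15 2 21-16 13-11-4-11-14-13-10-2 0-1 15 4 16 6 11 4 20 16 0 13-5 55-41 14-2 7 4 3-4 0-6-8-21-20-17-1-6-7-8 7-13-8-16 0-11 5-14-7-6-21-7z"/><path d="M257 355l-8 0-7 4-14 14-7 10 0 23 6 12 0 11-12 24-18 18 8 5 10 0 8-3 26-26 18 5 11 11 4-2 12-6 19-20 3-9 5-5-6-28 2-15-4-9-6-2-6 8-7 1z"/><path d="M507 360l-32 8-25-1-3 2 0 2 5 12 19 19 1 11 9 17-1 20 8 16 0 7-5 8-3 12 5 16 3 18 39 1 1-159-15-2z"/><path d="M61 180l-26 32-8 7-11 0 1 61 45-3 53-15-14-27-4-21-9-15-1-10-18-4z"/><path d="M242 16l-82 1 11 7 43 12 15 8 10 11 2 10-6 6-15 4 14 16 5 2 1 8-15 8-8 1 7 11-7 13 16 13 9 12 11 4 16-13-2-21 8-10 2-9-5-13 1-26-5-14-25-24z"/><path d="M94 16l-50 1 9 18 0 22-3 6-15 12-8 1-11-3 0 58 2 2 24-9 11 3 10-1 4-19 0-16 4-14 9-18 15-20z"/><path d="M433 307l-23 13-33 9-13 12-10 16-12-1-8 5-16 4-5 4 2 6 6 5 17 0 12-5 9-8 38 0 34-6 15 7 12-1-5-14-6-8-3-23z"/>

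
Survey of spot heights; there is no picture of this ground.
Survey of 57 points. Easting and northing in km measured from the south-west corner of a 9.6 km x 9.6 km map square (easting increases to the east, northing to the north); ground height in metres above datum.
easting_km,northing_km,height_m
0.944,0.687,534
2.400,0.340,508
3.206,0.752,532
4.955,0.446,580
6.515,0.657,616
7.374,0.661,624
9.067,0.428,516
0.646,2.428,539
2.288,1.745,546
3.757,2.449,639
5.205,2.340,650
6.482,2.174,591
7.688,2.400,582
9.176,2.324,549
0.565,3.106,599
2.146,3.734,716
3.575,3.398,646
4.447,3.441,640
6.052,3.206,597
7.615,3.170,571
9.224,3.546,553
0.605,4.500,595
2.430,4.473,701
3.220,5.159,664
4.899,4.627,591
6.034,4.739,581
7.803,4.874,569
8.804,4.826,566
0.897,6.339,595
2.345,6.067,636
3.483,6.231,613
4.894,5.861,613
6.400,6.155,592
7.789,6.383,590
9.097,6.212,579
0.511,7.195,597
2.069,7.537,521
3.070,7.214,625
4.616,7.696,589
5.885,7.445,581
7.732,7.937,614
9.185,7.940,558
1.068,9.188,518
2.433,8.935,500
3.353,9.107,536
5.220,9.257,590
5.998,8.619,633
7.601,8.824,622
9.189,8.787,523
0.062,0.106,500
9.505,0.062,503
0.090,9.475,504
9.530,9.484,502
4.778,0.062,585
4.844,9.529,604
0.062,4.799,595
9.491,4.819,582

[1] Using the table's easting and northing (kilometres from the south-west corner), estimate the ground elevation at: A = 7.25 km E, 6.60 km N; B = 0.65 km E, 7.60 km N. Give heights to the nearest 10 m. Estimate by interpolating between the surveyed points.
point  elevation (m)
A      570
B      560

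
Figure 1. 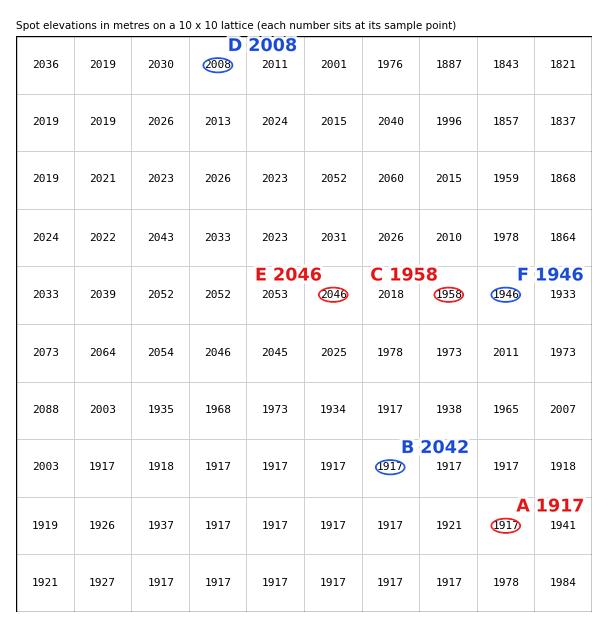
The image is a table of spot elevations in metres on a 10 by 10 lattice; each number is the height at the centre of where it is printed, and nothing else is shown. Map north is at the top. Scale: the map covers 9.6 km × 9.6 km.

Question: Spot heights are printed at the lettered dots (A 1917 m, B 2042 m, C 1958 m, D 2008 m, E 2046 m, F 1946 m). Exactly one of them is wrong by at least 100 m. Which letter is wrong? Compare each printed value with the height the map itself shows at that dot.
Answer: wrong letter B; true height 1917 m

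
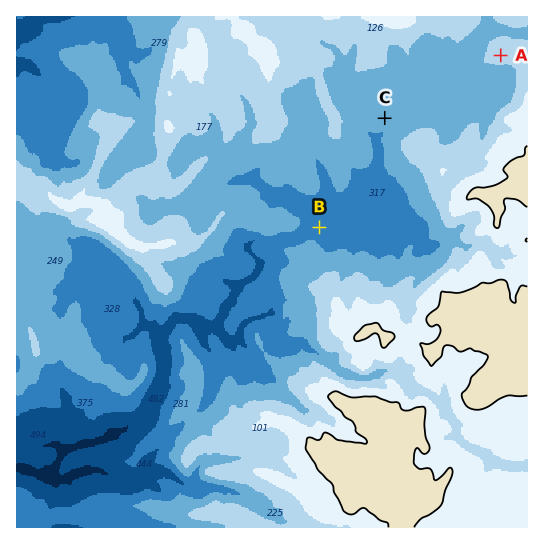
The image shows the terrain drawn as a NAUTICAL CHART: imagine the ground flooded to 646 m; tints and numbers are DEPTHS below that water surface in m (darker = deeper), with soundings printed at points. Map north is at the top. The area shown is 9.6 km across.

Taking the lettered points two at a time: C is below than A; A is above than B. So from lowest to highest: B C A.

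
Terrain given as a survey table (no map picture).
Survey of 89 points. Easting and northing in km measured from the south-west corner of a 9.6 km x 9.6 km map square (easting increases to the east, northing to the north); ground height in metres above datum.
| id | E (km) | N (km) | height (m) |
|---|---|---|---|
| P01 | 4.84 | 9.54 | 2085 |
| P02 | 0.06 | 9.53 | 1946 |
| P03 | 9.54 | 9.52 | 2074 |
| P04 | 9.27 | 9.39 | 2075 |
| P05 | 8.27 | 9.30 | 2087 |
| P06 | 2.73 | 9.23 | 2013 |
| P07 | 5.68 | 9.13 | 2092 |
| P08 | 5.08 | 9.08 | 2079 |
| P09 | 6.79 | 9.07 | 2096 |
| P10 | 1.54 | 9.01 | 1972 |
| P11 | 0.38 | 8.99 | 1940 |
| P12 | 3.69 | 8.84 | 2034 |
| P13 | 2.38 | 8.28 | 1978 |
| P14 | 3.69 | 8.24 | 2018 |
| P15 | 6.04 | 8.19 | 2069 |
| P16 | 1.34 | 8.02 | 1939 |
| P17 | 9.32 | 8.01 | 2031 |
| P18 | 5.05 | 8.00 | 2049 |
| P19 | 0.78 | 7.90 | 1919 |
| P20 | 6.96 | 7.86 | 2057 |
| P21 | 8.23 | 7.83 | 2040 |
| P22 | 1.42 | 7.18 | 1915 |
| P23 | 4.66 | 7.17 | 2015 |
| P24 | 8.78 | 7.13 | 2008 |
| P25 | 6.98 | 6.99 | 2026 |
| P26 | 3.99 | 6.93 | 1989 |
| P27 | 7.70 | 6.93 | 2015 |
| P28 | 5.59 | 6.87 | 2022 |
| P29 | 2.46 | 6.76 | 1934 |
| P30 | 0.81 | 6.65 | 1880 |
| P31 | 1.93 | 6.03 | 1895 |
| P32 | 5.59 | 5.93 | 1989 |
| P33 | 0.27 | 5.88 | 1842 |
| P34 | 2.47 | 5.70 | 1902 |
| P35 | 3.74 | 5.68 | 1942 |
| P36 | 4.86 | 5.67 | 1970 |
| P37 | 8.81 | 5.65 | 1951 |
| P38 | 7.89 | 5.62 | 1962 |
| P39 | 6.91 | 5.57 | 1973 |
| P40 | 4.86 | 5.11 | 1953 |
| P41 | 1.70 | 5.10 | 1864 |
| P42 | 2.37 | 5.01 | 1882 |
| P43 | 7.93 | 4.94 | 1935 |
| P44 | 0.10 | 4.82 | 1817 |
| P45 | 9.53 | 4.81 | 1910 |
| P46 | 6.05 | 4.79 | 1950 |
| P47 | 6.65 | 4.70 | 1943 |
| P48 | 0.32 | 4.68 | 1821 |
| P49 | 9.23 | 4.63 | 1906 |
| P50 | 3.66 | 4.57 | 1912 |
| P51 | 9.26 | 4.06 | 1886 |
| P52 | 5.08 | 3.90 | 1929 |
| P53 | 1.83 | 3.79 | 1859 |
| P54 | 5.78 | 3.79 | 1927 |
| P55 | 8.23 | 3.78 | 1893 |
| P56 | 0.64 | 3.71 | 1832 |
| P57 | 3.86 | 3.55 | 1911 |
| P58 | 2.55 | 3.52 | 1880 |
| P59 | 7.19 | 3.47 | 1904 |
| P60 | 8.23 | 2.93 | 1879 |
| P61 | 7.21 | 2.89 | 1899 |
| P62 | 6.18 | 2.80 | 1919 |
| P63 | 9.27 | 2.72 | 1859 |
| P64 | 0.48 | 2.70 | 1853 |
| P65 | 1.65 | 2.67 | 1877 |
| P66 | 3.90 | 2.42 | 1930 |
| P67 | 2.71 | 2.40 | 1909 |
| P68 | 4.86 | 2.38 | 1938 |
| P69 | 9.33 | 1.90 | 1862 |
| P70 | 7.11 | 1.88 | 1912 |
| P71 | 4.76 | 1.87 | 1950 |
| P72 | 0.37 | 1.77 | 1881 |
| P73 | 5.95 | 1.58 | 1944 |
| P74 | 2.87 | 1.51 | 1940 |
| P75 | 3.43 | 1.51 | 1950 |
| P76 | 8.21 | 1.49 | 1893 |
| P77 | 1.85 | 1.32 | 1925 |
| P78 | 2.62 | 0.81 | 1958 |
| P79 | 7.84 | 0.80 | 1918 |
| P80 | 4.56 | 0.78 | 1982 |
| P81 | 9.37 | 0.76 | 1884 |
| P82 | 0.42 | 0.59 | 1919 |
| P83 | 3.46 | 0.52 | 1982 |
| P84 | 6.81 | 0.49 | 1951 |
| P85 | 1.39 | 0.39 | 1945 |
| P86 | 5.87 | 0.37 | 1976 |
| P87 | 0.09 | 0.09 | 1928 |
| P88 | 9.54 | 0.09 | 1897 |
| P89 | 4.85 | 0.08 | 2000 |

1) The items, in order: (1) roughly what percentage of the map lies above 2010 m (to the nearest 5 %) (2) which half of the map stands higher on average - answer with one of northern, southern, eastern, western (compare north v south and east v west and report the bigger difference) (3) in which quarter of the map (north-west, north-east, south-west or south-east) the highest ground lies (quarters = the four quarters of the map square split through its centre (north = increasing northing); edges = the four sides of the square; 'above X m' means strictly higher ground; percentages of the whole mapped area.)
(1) Ground above 2010 m makes up about 20 % of the sheet.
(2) On average the northern half of the map is the higher ground.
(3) The highest point lies in the north-east quarter of the map.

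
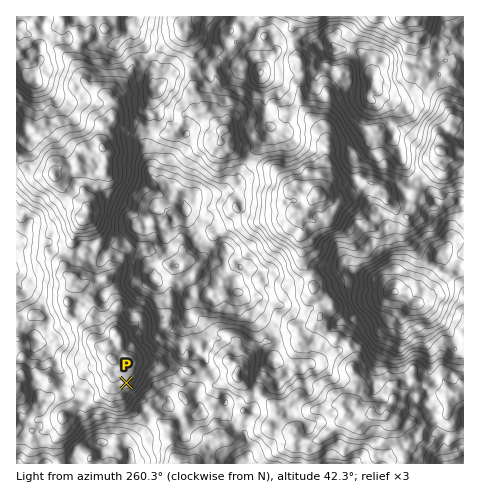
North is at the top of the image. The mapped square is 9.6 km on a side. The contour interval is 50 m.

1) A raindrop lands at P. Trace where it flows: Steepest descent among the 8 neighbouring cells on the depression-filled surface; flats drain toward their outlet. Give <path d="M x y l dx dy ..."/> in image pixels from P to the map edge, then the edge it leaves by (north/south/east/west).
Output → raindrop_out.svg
<path d="M126 383l0 7 18 17 0 3 4 4 0 10-19 20 0 4 2 4 0 10-1 1"/>
exit: south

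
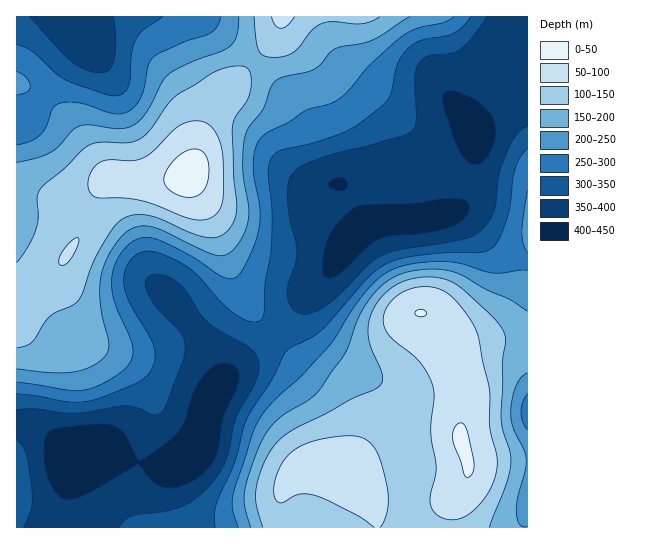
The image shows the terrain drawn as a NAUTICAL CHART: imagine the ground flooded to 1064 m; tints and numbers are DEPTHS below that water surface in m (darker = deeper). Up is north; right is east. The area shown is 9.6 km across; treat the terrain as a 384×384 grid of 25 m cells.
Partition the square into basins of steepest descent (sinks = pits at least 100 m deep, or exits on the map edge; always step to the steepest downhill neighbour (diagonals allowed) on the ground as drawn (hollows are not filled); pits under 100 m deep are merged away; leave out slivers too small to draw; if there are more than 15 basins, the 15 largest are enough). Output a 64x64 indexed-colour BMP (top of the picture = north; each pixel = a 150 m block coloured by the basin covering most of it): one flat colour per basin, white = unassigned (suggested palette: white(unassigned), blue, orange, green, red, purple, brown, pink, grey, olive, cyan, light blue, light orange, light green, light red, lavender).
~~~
<image width="64" height="64" href="data:image/bmp;base64,Qk12CAAAAAAAAHYAAAAoAAAAQAAAAEAAAAABAAQAAAAAAAAIAAATCwAAEwsAABAAAAAAAAAA////ALR3HwAOf/8ALKAsACgn1gC9Z5QAS1aMAMJ34wB/f38AIr28AM++FwDox64AeLv/AIrfmACWmP8A1bDFACIiIiIiIiIiIiIiIiIiIiIiIiIiIiIiIiIiIiREREREIiIiIiIiIiIiIiIiIiIiIiIiIiIiIiIiIiIiJEREREQiIiIiIiIiIiIiIiIiIiIiIiIiIiIiIiIiIiIkRERERCIiIiIiIiIiIiIiIiIiIiIiIiIiIiIiIiIiIiREREREIiIiIiIiIiIiIiIiIiIiIiIiIiIiIiIiIiIiJEREREQiIiIiIiIiIiIiIiIiIiIiIiIiIiIiIiIiIiIiRERERCIiIiIiIiIiIiIiIiIiIiIiIiIiIiIiIiIiIiJEREREIiIiIiIiIiIiIiIiIiIiIiIiIiIiIiIiIiIiIiREREQiIiIiIiIiIiIiIiIiIiIiIiIiIiEiIiIiIiIiRERERCIiIiIiIiIiIiIiIiIiIiIiIiIiIhIiIiIiIiJEREREIiIiIiIiIiIiIiIiIiIiIiIiIiIiEiIiIiIiIkREREQiIiIiIiIiIiIiIiIiIiIiIiIiIiIRIiIiIiIiRERERCIiIiIiIiIiIiIiIiIiIiIiIiIiIhEiIiIiIiJEREREIiIiIiIiIiIiIiIiIiIiIiIiIiIiERIiIiIiIkREREQiIiIiIiIiIiIiIiIiIiIiIiIiIiIRESIiIiIiRERERCIiIiIiIiIiIiIiIiIiIiIiIiIiIREREiIiIiJEREREIiIiIiIiIiIiIiIiIiIiIiIiIiIhEREREiIiIkREREQiIiIiIiIiIiIiIiIiIiIiIiIiIhERERERERERRERERCIiIiIiIiIiIiIiIiIiIiIiIiIRERERERERERFEREREIiIiIiIiIiIiIiIiIiIiIiIiIREREREREREREUREREQiIiIiIiIiIiIiIiIiIiIiIiIREREREREREREURERERCIiIiIiIiIiIiIiIiIiIiIiIRERERERERERERREREREIiIiIiIiIiIiIiIiIiIiIiIRERERERERERERFEREREQiIiIiIiIiIiIiIiIiIiIiIRERERERERERERERERERESIiIiIiIiIiIiIiIiIiIiIRERERERERERERERERERERIiIiIiIiIiIiIiIiIiIiIREREREREREREREREREREREiIiIiIiIiIiIiIiIiIiIRERERERERERERERERERERESIiIiIiIiIiIiIiIiIiIRERERERERERERERERERERERMiIiIiIiIiIiIiIiIiIhEREREREREREREREREREREREzIiIiIiIiIiIiIiIiIhERERERERERERERERERERERETMyIiIiIiIiIiIiIiIiERERERERERERERERERERERERMzMiIiIiIiIiIiIiIiEREREREREREREREREREREREREzMzIiIiIiIiIiIiIiIRERERERERERERERERERERERETMzMyIiIiIiIiIiIiIRERERERERERERERERERERERERMzMzMiIiIiIiIiIiIhEREREREREREREREREREREREREzMzMyIiIiIiIiIiIiERERERERERERERERERERERERETMzMzMiIiIiIiIiIiERERERERERERERERERERERERERMzMzMyIiIiIiIiIiIREREREREREREREREREREREREREzMzMzMiIiIiIiIiIRERERERERERERERERERERERERETMzMzMyIiIiIiIiIhERERERERERERERERERERERERERMzMzMzIiIiIiIiIhEREREREREREREREREREREREREREzMzMzMyIiIiIiIiERERERERERERERERERERERERERETMzMzMzIiIiIiIiERERERERERERERERERERERERERERMzMzMzMyIiMzMiIREREREREREREREREREREREREREREzMzMzMzMzMzMzMxERERERERERERERERERERERERERETMzMzMzMzMzMzMzERERERERERERERERERERERERERERMzMzMzMzMzMzMzMREREREREREREREREREREREREREREzMzMzMzMzMzMzMzERERERERERERERERERERERERERETMzMzMzMzMzMzMzMRERERERERERERERERERERERERERMzMzMzMzMzMzMzMxEREREREREREREREREREREREREREzMzMzMzMzMzMzMzMRERERERERERERERERERERERERETMzMzMzMzMzMzMzMxERERERERERERERERERERERERERMzMzMzMzMzMzMzMzMREREREREREREREREREREREREREzMzMzMzMzMzMzMzMxERERERERERERERERERERERERETMzMzMzMzMzMzMzMzMRERERERERERERERERERERERERMzMzMzMzMzMzMzMzMzEREREREREREREREREREREREREzMzMzMzMzMzMzMzMzMxERERERERERERERERERERERETMzMzMzMzMzMzMzMzMzMRERERERERERERERERERERERMzMzMzMzMzMzMzMzMzMzEREREREREREREREREREREREzMzMzMzMzMzMzMzMzMzMxERERERERERERERERERERETMzMzMzMzMzMzMzMzMzMzMRERERERERERERERERERERMzMzMzMzMzMzMzMzMzMzMxEREREREREREREREREREREzMzMzMzMzMzMzMzMzMzMzMRERERERERERERERERERETMzMzMzMzMzMzMzMzMzMzMxERERERERERERERERERER"/>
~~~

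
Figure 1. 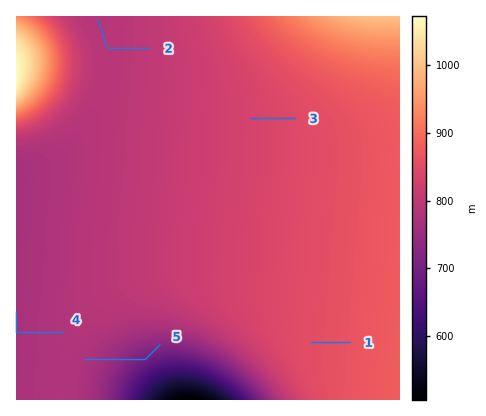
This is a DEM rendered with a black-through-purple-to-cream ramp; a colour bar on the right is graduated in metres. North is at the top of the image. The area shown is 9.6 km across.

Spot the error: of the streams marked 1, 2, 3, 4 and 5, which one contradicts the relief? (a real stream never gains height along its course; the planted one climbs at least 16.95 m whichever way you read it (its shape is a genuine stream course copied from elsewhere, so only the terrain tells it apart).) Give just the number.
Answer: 5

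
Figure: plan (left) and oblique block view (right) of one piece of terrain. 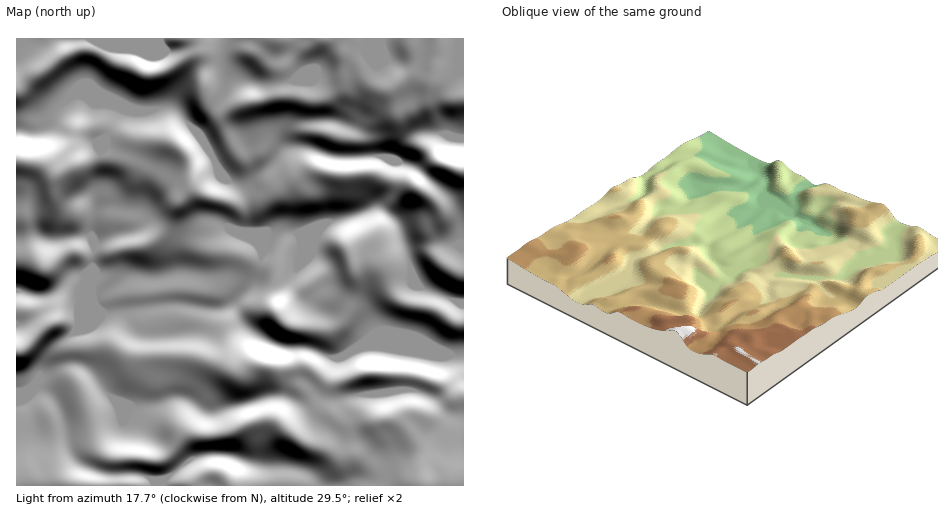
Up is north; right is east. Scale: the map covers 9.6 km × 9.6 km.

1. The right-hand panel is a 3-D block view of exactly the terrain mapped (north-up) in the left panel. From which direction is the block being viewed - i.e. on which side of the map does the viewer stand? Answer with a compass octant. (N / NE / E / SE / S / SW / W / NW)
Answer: NE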